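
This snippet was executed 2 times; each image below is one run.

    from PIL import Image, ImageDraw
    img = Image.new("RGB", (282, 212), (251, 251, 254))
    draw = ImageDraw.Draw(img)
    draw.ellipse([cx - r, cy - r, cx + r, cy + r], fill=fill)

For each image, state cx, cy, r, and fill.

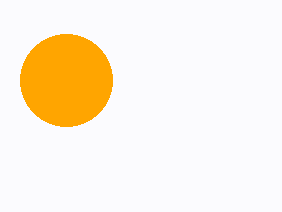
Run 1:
cx = 66
cy = 80
r = 46
fill = 'orange'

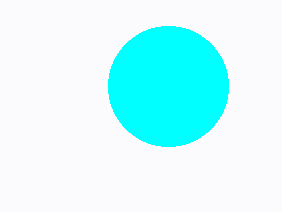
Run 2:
cx = 168, cy = 86, r = 60, fill = 'cyan'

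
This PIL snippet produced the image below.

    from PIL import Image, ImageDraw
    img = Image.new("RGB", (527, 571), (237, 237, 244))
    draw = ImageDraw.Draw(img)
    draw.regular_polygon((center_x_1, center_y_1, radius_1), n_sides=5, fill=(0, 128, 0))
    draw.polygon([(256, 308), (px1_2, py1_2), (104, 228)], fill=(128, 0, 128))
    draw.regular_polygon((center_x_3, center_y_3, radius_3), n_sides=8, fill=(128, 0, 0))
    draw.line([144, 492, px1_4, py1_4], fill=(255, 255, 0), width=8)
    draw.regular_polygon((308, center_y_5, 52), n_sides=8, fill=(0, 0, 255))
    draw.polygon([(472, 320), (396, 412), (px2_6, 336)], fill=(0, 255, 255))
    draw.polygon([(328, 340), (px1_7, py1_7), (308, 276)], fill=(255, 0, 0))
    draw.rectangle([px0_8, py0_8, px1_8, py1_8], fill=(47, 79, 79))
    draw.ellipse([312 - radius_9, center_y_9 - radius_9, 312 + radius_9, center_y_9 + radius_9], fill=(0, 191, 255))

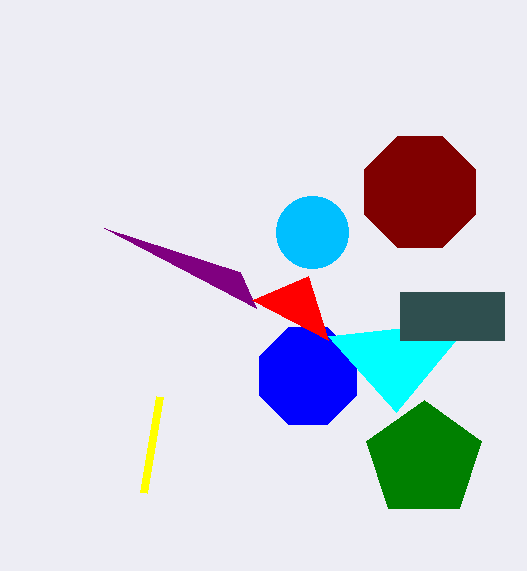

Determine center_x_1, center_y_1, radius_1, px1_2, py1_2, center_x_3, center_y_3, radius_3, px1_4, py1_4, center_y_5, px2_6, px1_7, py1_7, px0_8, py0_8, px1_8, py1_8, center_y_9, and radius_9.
center_x_1 = 424, center_y_1 = 460, radius_1 = 60, px1_2 = 240, py1_2 = 272, center_x_3 = 420, center_y_3 = 192, radius_3 = 60, px1_4 = 160, py1_4 = 396, center_y_5 = 376, px2_6 = 328, px1_7 = 252, py1_7 = 300, px0_8 = 400, py0_8 = 292, px1_8 = 504, py1_8 = 340, center_y_9 = 232, radius_9 = 36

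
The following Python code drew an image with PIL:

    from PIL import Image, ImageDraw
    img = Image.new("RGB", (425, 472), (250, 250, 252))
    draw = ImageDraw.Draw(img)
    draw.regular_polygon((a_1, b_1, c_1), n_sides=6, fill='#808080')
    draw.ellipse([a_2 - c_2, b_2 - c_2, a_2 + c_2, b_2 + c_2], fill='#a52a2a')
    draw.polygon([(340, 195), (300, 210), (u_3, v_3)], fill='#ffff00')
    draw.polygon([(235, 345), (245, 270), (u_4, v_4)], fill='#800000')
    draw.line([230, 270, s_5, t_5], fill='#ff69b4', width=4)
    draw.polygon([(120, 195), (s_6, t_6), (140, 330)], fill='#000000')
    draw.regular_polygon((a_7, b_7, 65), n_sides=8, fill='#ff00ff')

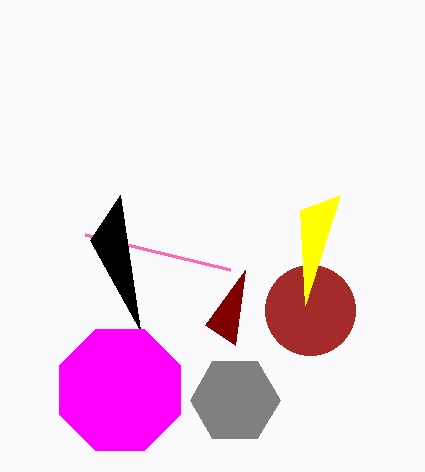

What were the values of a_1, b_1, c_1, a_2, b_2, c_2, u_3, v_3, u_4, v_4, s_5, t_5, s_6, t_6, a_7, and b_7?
a_1 = 235; b_1 = 400; c_1 = 45; a_2 = 310; b_2 = 310; c_2 = 45; u_3 = 305; v_3 = 305; u_4 = 205; v_4 = 325; s_5 = 85; t_5 = 235; s_6 = 90; t_6 = 240; a_7 = 120; b_7 = 390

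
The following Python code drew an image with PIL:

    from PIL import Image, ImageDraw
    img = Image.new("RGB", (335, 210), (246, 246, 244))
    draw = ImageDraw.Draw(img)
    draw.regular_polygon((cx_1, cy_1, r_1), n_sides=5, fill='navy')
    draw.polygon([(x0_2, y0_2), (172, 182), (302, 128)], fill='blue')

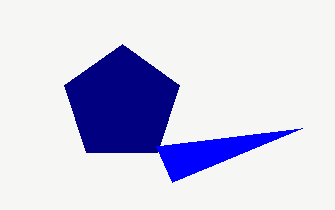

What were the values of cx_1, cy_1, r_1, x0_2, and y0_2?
cx_1 = 122; cy_1 = 104; r_1 = 60; x0_2 = 156; y0_2 = 146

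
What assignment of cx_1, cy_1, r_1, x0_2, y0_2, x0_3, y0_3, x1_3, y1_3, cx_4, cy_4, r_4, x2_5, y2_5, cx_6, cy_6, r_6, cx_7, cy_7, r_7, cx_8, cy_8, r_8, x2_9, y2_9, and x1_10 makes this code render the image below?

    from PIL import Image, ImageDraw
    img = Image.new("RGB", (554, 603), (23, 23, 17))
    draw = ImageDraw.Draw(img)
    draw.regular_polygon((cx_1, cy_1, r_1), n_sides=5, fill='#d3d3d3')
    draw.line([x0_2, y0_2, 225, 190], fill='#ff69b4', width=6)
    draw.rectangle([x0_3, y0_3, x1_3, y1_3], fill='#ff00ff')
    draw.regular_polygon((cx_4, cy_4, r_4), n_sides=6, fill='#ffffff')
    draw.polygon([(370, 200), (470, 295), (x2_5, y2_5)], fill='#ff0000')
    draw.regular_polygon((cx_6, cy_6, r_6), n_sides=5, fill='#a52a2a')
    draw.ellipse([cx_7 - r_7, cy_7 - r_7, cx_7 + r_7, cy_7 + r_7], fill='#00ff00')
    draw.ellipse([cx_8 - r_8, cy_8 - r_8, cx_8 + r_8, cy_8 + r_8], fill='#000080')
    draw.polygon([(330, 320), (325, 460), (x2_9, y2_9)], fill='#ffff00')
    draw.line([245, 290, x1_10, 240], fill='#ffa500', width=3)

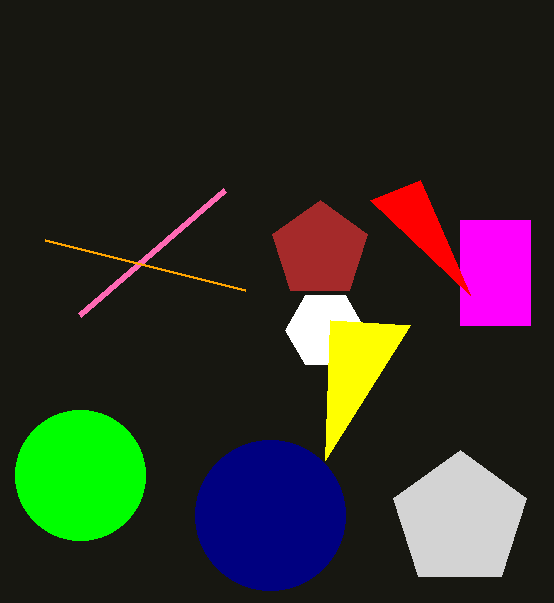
cx_1 = 460; cy_1 = 520; r_1 = 70; x0_2 = 80; y0_2 = 315; x0_3 = 460; y0_3 = 220; x1_3 = 530; y1_3 = 325; cx_4 = 325; cy_4 = 330; r_4 = 40; x2_5 = 420; y2_5 = 180; cx_6 = 320; cy_6 = 250; r_6 = 50; cx_7 = 80; cy_7 = 475; r_7 = 65; cx_8 = 270; cy_8 = 515; r_8 = 75; x2_9 = 410; y2_9 = 325; x1_10 = 45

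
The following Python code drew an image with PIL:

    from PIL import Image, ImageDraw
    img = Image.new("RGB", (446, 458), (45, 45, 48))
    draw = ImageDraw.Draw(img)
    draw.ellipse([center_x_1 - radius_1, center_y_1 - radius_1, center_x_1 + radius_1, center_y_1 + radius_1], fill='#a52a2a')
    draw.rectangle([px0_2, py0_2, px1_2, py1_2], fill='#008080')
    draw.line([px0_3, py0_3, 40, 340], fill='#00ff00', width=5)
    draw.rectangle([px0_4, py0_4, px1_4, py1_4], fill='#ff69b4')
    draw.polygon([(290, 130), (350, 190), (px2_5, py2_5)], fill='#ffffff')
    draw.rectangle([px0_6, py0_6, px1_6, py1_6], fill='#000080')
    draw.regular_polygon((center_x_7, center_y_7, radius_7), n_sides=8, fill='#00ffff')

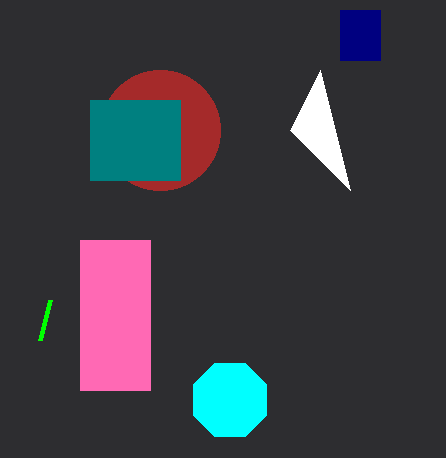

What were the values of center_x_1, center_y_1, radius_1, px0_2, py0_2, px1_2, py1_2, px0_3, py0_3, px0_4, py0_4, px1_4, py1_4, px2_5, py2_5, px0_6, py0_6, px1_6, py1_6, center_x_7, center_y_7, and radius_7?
center_x_1 = 160, center_y_1 = 130, radius_1 = 60, px0_2 = 90, py0_2 = 100, px1_2 = 180, py1_2 = 180, px0_3 = 50, py0_3 = 300, px0_4 = 80, py0_4 = 240, px1_4 = 150, py1_4 = 390, px2_5 = 320, py2_5 = 70, px0_6 = 340, py0_6 = 10, px1_6 = 380, py1_6 = 60, center_x_7 = 230, center_y_7 = 400, radius_7 = 40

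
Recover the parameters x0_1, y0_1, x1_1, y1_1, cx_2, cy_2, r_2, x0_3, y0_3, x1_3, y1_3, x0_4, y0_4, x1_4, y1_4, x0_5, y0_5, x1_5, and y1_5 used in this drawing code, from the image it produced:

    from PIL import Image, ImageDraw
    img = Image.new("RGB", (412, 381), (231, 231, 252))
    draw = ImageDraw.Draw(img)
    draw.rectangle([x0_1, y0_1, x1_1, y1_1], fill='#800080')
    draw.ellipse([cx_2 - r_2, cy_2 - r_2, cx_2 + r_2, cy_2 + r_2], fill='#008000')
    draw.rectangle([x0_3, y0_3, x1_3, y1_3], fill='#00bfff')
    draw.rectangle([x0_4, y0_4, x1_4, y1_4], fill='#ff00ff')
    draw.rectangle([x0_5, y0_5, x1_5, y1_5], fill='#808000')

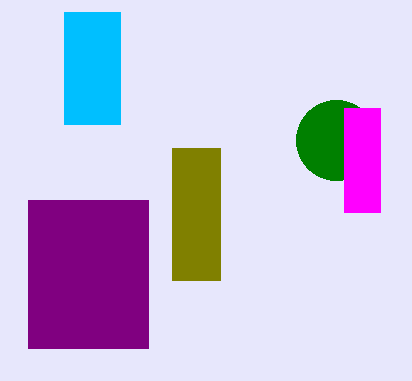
x0_1 = 28, y0_1 = 200, x1_1 = 148, y1_1 = 348, cx_2 = 336, cy_2 = 140, r_2 = 40, x0_3 = 64, y0_3 = 12, x1_3 = 120, y1_3 = 124, x0_4 = 344, y0_4 = 108, x1_4 = 380, y1_4 = 212, x0_5 = 172, y0_5 = 148, x1_5 = 220, y1_5 = 280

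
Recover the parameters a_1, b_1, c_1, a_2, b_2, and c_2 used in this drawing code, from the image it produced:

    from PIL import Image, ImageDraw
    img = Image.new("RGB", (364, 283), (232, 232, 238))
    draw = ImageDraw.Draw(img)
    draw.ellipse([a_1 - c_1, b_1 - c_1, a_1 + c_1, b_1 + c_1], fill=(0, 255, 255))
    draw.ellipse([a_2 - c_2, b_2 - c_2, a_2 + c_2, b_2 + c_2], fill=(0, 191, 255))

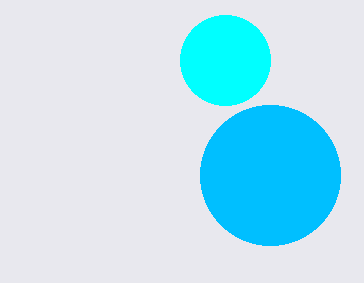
a_1 = 225
b_1 = 60
c_1 = 45
a_2 = 270
b_2 = 175
c_2 = 70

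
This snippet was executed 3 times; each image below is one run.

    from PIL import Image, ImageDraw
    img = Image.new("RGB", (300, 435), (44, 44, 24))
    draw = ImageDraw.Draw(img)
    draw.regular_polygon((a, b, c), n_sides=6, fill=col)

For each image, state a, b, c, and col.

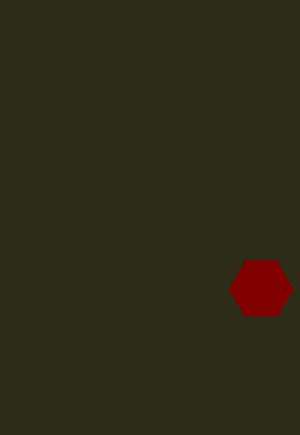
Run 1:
a = 260
b = 288
c = 32
col = 'maroon'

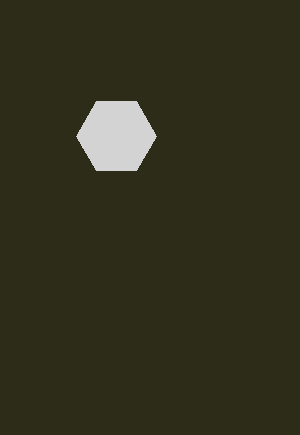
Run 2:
a = 116
b = 136
c = 40
col = 'lightgray'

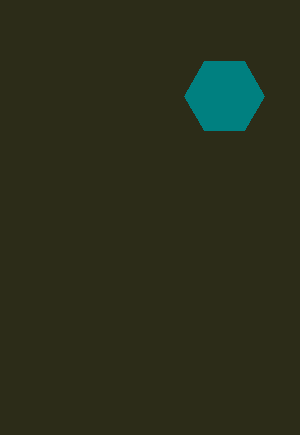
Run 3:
a = 224; b = 96; c = 40; col = 'teal'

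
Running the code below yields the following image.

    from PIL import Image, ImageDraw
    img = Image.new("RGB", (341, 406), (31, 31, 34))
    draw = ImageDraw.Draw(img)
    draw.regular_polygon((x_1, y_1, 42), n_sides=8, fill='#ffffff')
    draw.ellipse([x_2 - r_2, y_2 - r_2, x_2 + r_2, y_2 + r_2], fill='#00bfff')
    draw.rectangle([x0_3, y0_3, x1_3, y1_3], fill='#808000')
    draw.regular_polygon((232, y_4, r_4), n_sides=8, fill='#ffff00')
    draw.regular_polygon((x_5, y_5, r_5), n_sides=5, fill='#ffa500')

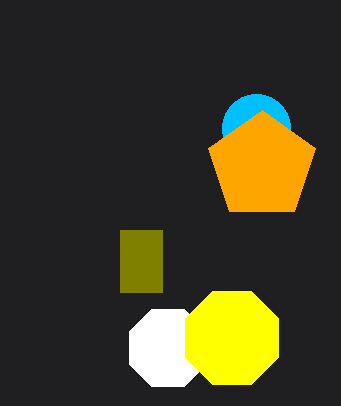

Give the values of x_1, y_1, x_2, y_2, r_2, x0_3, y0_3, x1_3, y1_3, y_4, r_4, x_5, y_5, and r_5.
x_1 = 168
y_1 = 348
x_2 = 256
y_2 = 128
r_2 = 34
x0_3 = 120
y0_3 = 230
x1_3 = 162
y1_3 = 292
y_4 = 338
r_4 = 50
x_5 = 262
y_5 = 166
r_5 = 56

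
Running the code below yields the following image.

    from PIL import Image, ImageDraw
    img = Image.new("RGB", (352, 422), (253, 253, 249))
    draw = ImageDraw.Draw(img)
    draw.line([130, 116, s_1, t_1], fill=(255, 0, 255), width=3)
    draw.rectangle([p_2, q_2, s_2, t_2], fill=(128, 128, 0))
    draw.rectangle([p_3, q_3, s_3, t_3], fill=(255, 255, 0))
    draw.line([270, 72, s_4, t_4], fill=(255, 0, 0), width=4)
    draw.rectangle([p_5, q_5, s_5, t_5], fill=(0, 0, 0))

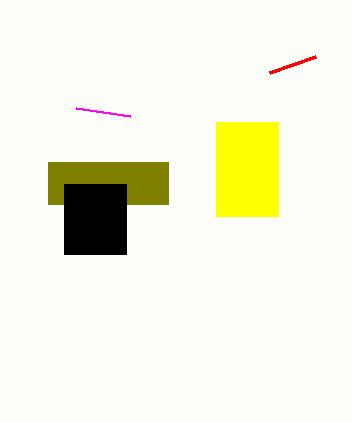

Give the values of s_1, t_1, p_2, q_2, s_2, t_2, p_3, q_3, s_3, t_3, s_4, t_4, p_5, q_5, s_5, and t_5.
s_1 = 76; t_1 = 108; p_2 = 48; q_2 = 162; s_2 = 168; t_2 = 204; p_3 = 216; q_3 = 122; s_3 = 278; t_3 = 216; s_4 = 316; t_4 = 56; p_5 = 64; q_5 = 184; s_5 = 126; t_5 = 254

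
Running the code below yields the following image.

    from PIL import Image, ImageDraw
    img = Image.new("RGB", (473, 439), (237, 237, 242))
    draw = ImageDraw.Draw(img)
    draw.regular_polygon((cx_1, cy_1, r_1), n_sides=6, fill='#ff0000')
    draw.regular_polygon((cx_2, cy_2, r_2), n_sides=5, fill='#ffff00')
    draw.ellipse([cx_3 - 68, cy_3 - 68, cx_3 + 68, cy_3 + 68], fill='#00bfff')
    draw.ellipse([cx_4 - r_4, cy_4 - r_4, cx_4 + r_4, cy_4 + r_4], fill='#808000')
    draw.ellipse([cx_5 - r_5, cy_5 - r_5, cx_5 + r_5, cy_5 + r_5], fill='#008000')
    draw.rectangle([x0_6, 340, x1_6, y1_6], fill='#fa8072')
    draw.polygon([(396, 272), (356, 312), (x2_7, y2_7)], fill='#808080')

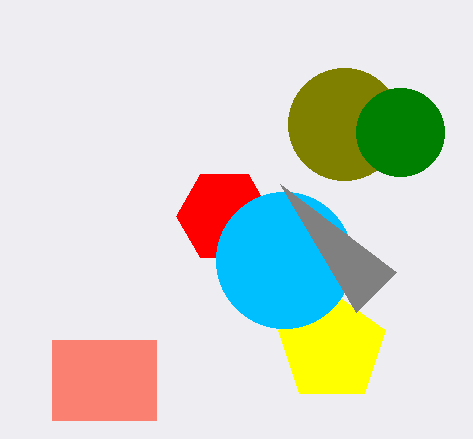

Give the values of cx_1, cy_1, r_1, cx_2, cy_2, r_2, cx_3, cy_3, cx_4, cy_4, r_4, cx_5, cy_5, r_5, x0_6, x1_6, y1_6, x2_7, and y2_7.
cx_1 = 224, cy_1 = 216, r_1 = 48, cx_2 = 332, cy_2 = 348, r_2 = 56, cx_3 = 284, cy_3 = 260, cx_4 = 344, cy_4 = 124, r_4 = 56, cx_5 = 400, cy_5 = 132, r_5 = 44, x0_6 = 52, x1_6 = 156, y1_6 = 420, x2_7 = 280, y2_7 = 184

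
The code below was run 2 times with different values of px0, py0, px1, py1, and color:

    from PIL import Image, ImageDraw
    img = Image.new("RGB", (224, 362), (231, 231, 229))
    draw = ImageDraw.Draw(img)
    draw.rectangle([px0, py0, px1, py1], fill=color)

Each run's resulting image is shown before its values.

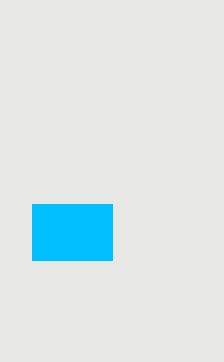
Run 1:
px0 = 32; py0 = 204; px1 = 112; py1 = 260; color = 'deepskyblue'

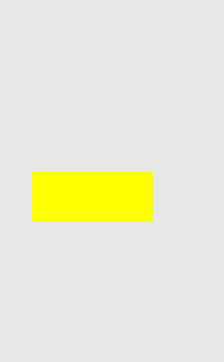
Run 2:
px0 = 32, py0 = 172, px1 = 152, py1 = 220, color = 'yellow'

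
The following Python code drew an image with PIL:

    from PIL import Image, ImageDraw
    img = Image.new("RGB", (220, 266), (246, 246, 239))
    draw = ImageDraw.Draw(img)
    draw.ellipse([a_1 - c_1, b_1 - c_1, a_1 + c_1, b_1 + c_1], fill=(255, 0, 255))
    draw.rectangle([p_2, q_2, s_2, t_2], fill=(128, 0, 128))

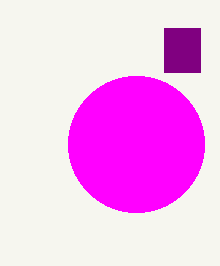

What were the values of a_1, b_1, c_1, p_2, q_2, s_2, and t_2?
a_1 = 136; b_1 = 144; c_1 = 68; p_2 = 164; q_2 = 28; s_2 = 200; t_2 = 72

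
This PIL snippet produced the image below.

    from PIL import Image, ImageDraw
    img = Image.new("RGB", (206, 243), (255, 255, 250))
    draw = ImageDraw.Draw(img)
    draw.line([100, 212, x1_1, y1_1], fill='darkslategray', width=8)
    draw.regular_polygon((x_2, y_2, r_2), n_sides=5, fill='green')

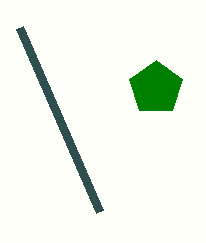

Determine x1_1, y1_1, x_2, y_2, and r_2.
x1_1 = 20, y1_1 = 28, x_2 = 156, y_2 = 88, r_2 = 28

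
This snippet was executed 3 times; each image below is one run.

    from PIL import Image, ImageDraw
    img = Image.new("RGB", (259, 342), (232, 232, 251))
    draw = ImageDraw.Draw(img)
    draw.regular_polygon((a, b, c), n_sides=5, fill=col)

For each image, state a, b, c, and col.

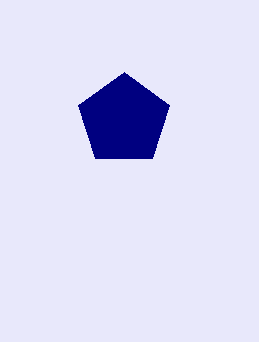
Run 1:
a = 124, b = 120, c = 48, col = 'navy'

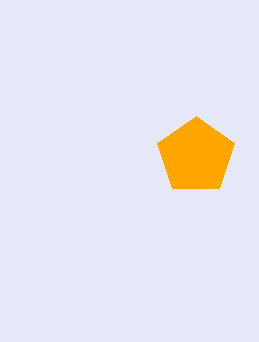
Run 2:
a = 196; b = 156; c = 40; col = 'orange'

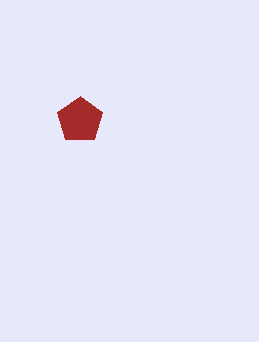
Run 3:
a = 80; b = 120; c = 24; col = 'brown'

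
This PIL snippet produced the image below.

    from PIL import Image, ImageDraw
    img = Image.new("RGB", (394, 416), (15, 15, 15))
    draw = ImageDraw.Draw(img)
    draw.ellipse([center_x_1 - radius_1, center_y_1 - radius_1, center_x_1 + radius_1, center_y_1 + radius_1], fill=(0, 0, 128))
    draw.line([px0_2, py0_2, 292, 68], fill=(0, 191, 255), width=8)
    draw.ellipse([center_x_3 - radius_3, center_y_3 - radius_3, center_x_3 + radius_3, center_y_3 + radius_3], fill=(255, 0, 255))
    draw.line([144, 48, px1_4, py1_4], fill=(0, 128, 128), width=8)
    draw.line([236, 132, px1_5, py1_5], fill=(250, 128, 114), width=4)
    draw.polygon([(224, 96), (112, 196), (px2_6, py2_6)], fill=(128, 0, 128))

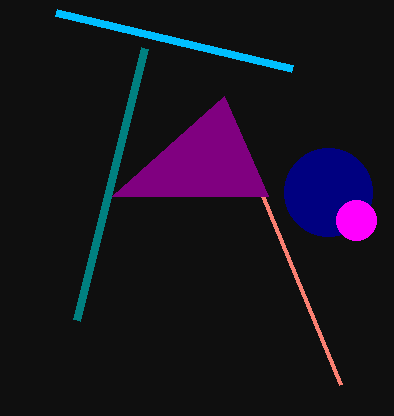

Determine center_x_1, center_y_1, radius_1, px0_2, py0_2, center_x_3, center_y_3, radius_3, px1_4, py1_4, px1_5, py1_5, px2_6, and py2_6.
center_x_1 = 328; center_y_1 = 192; radius_1 = 44; px0_2 = 56; py0_2 = 12; center_x_3 = 356; center_y_3 = 220; radius_3 = 20; px1_4 = 76; py1_4 = 320; px1_5 = 340; py1_5 = 384; px2_6 = 268; py2_6 = 196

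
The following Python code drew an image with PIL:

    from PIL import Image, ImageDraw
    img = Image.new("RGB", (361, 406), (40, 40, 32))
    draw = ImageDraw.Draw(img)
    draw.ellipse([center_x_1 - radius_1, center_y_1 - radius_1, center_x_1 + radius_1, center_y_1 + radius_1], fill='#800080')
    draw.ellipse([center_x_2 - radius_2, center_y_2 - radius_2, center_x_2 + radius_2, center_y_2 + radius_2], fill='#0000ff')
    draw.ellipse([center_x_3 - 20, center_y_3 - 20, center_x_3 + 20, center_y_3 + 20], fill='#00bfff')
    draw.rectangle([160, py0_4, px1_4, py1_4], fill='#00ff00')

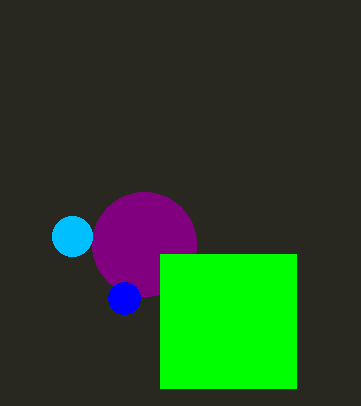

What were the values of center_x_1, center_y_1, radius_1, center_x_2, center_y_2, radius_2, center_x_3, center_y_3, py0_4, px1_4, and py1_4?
center_x_1 = 144
center_y_1 = 244
radius_1 = 52
center_x_2 = 124
center_y_2 = 298
radius_2 = 16
center_x_3 = 72
center_y_3 = 236
py0_4 = 254
px1_4 = 296
py1_4 = 388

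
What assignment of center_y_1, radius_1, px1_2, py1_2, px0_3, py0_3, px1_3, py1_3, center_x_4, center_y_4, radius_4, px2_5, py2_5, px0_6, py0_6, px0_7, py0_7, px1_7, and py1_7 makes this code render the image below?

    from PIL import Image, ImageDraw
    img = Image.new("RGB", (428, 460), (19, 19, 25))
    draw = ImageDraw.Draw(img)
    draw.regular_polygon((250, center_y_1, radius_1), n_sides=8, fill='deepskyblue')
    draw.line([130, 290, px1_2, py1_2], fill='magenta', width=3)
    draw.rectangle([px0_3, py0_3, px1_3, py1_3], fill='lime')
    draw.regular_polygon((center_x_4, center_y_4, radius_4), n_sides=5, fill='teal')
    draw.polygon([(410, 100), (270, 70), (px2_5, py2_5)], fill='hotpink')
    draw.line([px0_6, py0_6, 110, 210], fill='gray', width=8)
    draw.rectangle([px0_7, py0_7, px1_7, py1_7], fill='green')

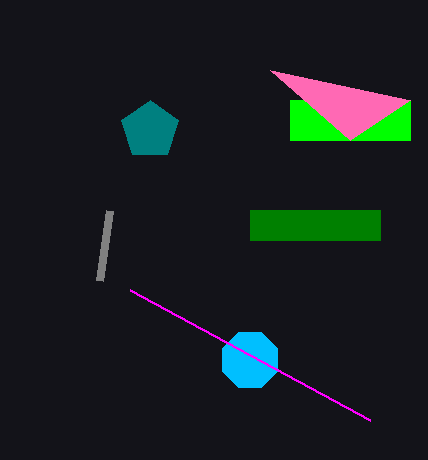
center_y_1 = 360; radius_1 = 30; px1_2 = 370; py1_2 = 420; px0_3 = 290; py0_3 = 100; px1_3 = 410; py1_3 = 140; center_x_4 = 150; center_y_4 = 130; radius_4 = 30; px2_5 = 350; py2_5 = 140; px0_6 = 100; py0_6 = 280; px0_7 = 250; py0_7 = 210; px1_7 = 380; py1_7 = 240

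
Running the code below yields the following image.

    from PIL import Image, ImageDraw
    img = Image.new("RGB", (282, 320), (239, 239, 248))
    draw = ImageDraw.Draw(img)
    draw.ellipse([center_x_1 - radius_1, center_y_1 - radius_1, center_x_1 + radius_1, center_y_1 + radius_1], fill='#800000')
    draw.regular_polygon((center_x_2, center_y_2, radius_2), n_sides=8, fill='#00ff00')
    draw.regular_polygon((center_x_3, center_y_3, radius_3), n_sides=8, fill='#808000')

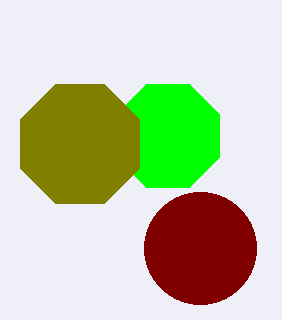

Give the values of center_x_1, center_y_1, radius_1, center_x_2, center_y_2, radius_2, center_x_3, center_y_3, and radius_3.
center_x_1 = 200
center_y_1 = 248
radius_1 = 56
center_x_2 = 168
center_y_2 = 136
radius_2 = 56
center_x_3 = 80
center_y_3 = 144
radius_3 = 64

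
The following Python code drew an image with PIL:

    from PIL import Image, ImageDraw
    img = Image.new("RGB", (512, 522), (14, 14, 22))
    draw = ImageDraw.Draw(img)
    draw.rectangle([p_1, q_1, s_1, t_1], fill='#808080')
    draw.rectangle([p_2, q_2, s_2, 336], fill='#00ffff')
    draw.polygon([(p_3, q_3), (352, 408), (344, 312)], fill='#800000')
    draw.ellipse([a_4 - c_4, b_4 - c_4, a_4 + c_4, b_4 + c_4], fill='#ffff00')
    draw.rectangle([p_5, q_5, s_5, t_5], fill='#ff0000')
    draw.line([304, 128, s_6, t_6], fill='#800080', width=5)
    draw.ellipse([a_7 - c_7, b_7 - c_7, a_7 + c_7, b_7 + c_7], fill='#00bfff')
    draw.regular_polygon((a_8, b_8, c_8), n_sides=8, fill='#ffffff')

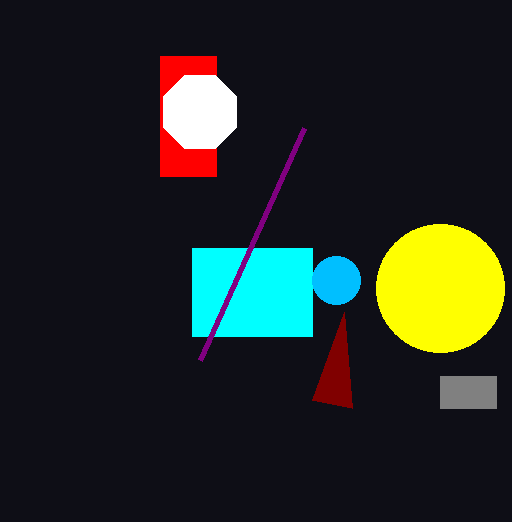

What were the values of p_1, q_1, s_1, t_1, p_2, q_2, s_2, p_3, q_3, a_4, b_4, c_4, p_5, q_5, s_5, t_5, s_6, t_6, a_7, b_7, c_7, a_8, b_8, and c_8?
p_1 = 440; q_1 = 376; s_1 = 496; t_1 = 408; p_2 = 192; q_2 = 248; s_2 = 312; p_3 = 312; q_3 = 400; a_4 = 440; b_4 = 288; c_4 = 64; p_5 = 160; q_5 = 56; s_5 = 216; t_5 = 176; s_6 = 200; t_6 = 360; a_7 = 336; b_7 = 280; c_7 = 24; a_8 = 200; b_8 = 112; c_8 = 40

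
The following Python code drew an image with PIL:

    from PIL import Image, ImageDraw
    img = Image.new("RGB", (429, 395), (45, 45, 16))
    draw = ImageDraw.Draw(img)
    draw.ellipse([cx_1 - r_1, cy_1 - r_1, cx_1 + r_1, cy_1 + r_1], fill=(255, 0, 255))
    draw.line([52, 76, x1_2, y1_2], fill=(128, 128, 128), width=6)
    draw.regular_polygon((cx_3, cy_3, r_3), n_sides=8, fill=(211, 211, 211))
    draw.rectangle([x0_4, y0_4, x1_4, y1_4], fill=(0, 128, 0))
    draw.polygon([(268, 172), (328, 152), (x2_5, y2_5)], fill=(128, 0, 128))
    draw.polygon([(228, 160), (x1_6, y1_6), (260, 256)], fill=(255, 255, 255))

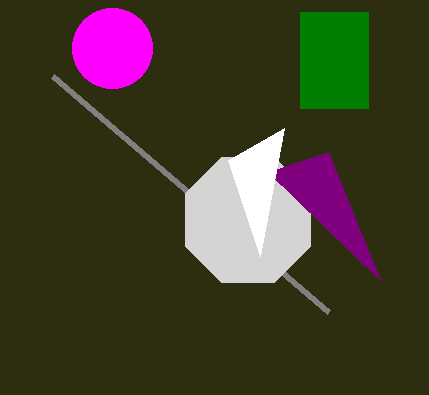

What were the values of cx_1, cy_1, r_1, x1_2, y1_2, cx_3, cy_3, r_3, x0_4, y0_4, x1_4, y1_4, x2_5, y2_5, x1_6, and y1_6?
cx_1 = 112; cy_1 = 48; r_1 = 40; x1_2 = 328; y1_2 = 312; cx_3 = 248; cy_3 = 220; r_3 = 68; x0_4 = 300; y0_4 = 12; x1_4 = 368; y1_4 = 108; x2_5 = 380; y2_5 = 280; x1_6 = 284; y1_6 = 128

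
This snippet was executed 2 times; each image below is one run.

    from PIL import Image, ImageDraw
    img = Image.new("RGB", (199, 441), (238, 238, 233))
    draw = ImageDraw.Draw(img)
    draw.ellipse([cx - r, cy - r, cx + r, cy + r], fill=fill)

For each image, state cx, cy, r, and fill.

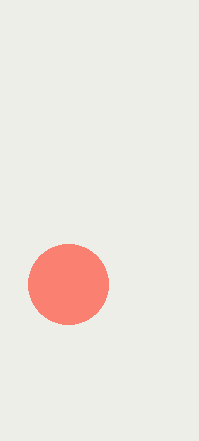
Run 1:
cx = 68, cy = 284, r = 40, fill = 'salmon'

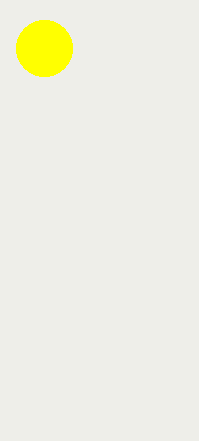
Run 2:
cx = 44
cy = 48
r = 28
fill = 'yellow'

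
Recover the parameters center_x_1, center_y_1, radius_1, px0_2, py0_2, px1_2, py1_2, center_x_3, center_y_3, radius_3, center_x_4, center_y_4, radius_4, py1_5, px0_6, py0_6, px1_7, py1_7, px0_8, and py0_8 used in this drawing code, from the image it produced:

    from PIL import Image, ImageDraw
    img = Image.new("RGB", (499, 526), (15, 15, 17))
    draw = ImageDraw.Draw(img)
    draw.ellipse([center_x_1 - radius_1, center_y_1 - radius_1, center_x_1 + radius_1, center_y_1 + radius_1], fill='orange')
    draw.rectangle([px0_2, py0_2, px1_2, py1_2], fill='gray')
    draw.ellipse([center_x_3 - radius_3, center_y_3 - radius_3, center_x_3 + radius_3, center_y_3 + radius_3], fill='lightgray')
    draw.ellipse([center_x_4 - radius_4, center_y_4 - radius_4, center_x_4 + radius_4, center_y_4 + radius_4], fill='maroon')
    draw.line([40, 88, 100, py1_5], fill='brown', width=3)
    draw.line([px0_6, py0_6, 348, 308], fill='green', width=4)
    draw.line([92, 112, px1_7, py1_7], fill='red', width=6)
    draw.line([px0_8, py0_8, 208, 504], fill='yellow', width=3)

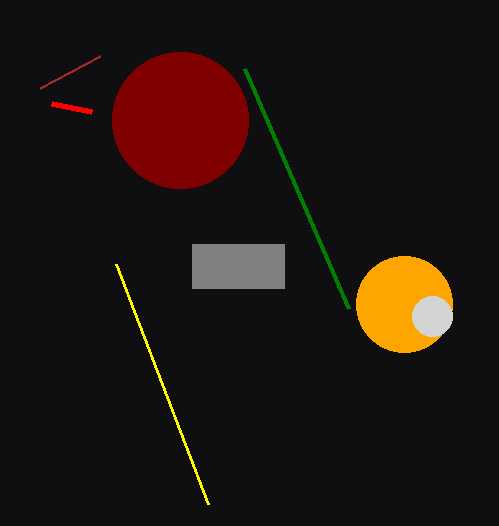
center_x_1 = 404
center_y_1 = 304
radius_1 = 48
px0_2 = 192
py0_2 = 244
px1_2 = 284
py1_2 = 288
center_x_3 = 432
center_y_3 = 316
radius_3 = 20
center_x_4 = 180
center_y_4 = 120
radius_4 = 68
py1_5 = 56
px0_6 = 244
py0_6 = 68
px1_7 = 52
py1_7 = 104
px0_8 = 116
py0_8 = 264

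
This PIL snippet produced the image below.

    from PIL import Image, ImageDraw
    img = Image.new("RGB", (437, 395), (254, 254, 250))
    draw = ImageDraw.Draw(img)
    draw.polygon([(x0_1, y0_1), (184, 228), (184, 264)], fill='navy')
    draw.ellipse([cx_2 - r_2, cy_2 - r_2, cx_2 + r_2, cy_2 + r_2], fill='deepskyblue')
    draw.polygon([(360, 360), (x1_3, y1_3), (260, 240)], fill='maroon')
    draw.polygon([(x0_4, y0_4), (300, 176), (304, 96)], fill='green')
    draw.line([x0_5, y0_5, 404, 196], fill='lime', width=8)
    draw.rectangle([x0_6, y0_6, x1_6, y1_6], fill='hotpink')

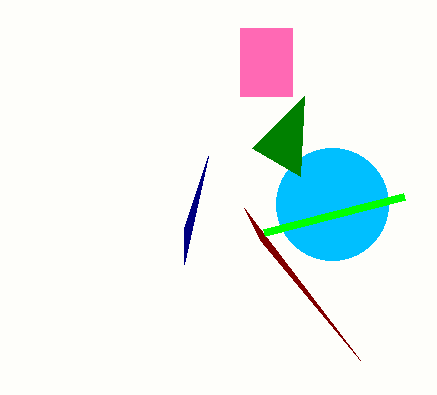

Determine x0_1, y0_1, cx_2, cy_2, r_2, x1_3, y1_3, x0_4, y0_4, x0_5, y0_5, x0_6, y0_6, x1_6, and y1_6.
x0_1 = 208; y0_1 = 156; cx_2 = 332; cy_2 = 204; r_2 = 56; x1_3 = 244; y1_3 = 208; x0_4 = 252; y0_4 = 148; x0_5 = 264; y0_5 = 232; x0_6 = 240; y0_6 = 28; x1_6 = 292; y1_6 = 96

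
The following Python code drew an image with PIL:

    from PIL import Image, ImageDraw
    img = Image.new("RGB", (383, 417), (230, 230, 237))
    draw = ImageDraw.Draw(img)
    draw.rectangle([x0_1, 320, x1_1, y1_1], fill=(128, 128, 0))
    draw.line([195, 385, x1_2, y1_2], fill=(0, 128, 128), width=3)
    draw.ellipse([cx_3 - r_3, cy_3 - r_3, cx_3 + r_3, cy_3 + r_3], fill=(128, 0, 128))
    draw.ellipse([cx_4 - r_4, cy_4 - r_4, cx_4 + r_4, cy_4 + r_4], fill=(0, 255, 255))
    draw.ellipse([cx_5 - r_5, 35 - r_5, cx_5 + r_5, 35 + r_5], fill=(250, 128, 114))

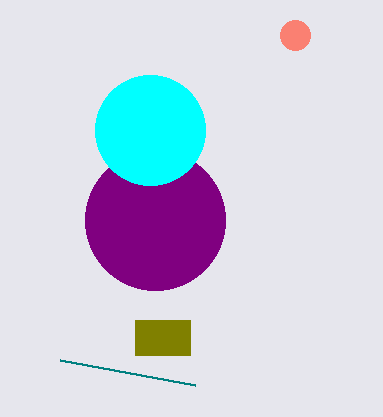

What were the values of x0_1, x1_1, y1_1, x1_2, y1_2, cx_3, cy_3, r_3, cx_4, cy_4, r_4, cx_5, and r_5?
x0_1 = 135; x1_1 = 190; y1_1 = 355; x1_2 = 60; y1_2 = 360; cx_3 = 155; cy_3 = 220; r_3 = 70; cx_4 = 150; cy_4 = 130; r_4 = 55; cx_5 = 295; r_5 = 15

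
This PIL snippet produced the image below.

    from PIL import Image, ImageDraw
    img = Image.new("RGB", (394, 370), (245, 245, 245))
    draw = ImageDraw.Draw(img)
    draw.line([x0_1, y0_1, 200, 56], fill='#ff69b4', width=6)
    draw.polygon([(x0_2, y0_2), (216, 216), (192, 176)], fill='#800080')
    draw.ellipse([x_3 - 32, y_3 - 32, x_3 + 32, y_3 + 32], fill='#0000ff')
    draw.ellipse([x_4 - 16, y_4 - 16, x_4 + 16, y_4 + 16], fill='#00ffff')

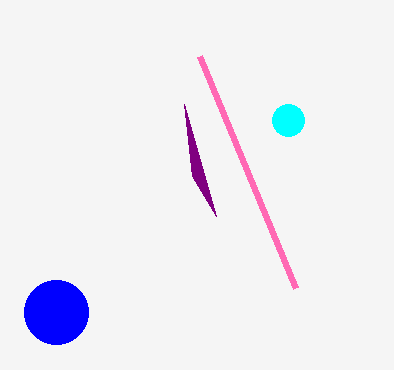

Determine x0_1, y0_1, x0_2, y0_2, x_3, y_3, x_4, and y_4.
x0_1 = 296
y0_1 = 288
x0_2 = 184
y0_2 = 104
x_3 = 56
y_3 = 312
x_4 = 288
y_4 = 120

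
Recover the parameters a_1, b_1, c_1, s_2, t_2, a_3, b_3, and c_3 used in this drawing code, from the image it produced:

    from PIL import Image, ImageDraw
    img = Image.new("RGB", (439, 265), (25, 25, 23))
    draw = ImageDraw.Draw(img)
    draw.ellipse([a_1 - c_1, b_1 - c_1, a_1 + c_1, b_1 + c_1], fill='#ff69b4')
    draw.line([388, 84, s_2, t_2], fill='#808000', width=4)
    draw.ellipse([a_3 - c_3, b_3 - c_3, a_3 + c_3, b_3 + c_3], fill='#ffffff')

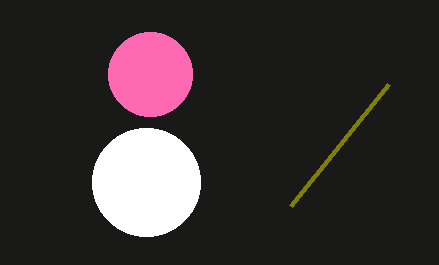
a_1 = 150
b_1 = 74
c_1 = 42
s_2 = 290
t_2 = 206
a_3 = 146
b_3 = 182
c_3 = 54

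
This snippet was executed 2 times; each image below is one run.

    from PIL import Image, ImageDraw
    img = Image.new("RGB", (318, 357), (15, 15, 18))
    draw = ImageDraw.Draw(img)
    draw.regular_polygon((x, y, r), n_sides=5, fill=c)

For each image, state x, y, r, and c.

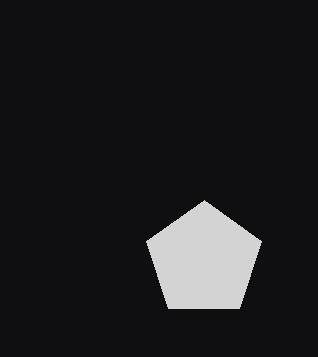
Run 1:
x = 204, y = 260, r = 60, c = 'lightgray'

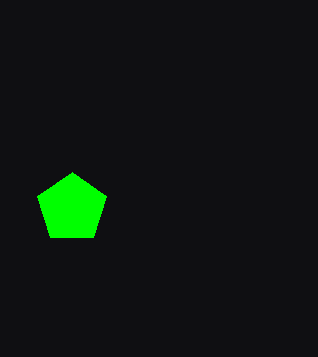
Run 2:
x = 72; y = 208; r = 36; c = 'lime'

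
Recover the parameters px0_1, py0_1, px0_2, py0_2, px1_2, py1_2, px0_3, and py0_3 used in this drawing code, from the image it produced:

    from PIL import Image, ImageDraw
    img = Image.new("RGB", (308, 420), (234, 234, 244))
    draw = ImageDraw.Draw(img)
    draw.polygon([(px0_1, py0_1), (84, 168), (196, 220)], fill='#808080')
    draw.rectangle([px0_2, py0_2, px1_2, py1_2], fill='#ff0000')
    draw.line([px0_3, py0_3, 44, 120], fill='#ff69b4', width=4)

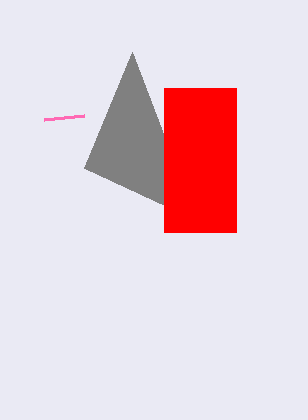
px0_1 = 132, py0_1 = 52, px0_2 = 164, py0_2 = 88, px1_2 = 236, py1_2 = 232, px0_3 = 84, py0_3 = 116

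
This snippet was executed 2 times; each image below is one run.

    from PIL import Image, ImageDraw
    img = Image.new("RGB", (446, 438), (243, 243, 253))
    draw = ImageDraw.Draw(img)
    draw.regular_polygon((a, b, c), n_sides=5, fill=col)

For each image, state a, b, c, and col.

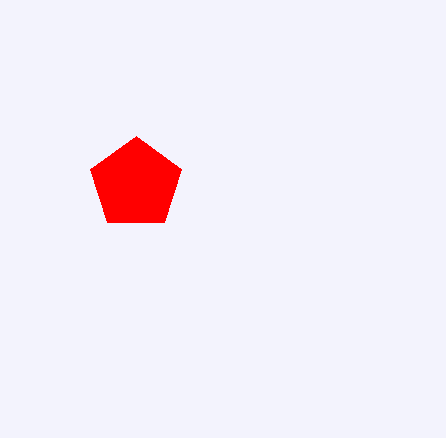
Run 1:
a = 136, b = 184, c = 48, col = 'red'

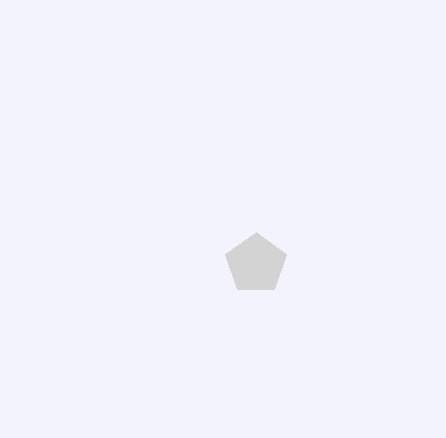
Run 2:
a = 256, b = 264, c = 32, col = 'lightgray'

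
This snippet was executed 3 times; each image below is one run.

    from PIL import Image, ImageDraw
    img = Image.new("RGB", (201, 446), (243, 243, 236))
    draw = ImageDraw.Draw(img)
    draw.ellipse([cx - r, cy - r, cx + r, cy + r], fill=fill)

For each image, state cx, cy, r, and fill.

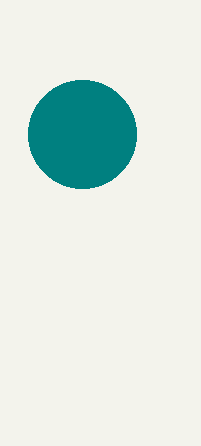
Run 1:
cx = 82; cy = 134; r = 54; fill = 'teal'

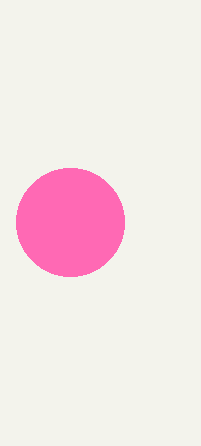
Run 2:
cx = 70
cy = 222
r = 54
fill = 'hotpink'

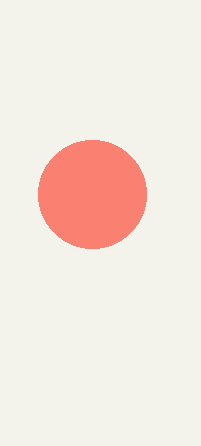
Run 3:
cx = 92; cy = 194; r = 54; fill = 'salmon'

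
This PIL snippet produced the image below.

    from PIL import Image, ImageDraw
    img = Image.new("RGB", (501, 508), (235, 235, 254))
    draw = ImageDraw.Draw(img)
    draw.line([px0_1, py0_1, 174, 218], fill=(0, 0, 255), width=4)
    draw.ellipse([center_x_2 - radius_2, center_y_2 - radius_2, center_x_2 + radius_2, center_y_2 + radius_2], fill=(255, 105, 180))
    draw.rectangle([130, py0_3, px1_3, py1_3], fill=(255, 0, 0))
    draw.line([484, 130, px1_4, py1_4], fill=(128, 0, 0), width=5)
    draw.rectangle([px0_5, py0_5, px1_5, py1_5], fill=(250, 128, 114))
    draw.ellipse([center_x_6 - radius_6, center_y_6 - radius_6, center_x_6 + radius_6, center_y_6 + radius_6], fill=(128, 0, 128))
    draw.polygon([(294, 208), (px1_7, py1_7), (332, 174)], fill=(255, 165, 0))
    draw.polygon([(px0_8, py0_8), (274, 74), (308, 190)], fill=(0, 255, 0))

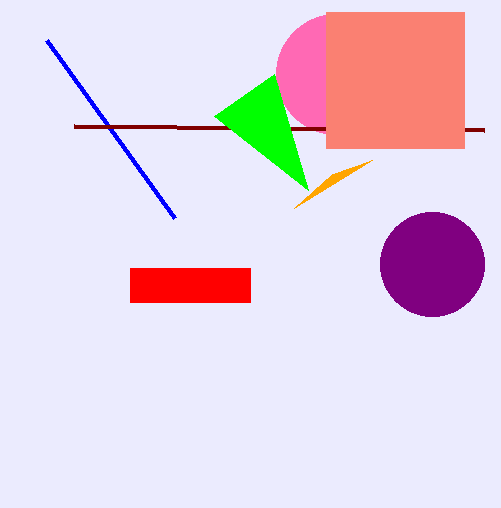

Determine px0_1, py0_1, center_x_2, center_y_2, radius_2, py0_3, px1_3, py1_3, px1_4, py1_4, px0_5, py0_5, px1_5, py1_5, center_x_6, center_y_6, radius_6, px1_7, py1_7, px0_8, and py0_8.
px0_1 = 46, py0_1 = 40, center_x_2 = 336, center_y_2 = 74, radius_2 = 60, py0_3 = 268, px1_3 = 250, py1_3 = 302, px1_4 = 74, py1_4 = 126, px0_5 = 326, py0_5 = 12, px1_5 = 464, py1_5 = 148, center_x_6 = 432, center_y_6 = 264, radius_6 = 52, px1_7 = 372, py1_7 = 160, px0_8 = 214, py0_8 = 116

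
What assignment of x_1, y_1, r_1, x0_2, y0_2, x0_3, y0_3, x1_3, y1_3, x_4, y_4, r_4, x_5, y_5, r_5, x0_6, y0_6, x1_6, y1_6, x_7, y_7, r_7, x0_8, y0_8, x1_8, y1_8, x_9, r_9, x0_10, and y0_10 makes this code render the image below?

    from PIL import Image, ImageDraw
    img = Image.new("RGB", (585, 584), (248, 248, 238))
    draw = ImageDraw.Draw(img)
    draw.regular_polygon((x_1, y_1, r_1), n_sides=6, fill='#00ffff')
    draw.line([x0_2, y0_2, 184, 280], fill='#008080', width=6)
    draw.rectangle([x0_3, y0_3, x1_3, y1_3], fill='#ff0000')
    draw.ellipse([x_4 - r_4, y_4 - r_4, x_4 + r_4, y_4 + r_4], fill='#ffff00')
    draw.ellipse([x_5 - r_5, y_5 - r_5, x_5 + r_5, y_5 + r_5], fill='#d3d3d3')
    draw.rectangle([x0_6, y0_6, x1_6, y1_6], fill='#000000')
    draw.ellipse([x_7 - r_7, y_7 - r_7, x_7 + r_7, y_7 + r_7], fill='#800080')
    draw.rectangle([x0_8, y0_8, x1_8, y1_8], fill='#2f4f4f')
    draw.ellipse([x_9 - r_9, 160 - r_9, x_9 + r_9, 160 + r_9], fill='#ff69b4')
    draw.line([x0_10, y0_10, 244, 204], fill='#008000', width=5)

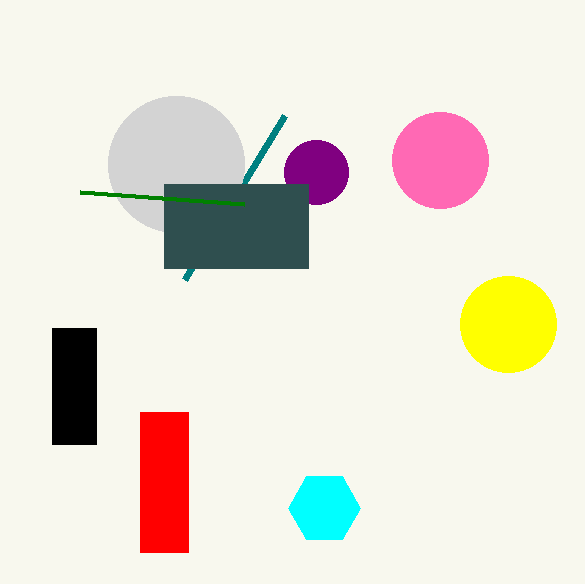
x_1 = 324
y_1 = 508
r_1 = 36
x0_2 = 284
y0_2 = 116
x0_3 = 140
y0_3 = 412
x1_3 = 188
y1_3 = 552
x_4 = 508
y_4 = 324
r_4 = 48
x_5 = 176
y_5 = 164
r_5 = 68
x0_6 = 52
y0_6 = 328
x1_6 = 96
y1_6 = 444
x_7 = 316
y_7 = 172
r_7 = 32
x0_8 = 164
y0_8 = 184
x1_8 = 308
y1_8 = 268
x_9 = 440
r_9 = 48
x0_10 = 80
y0_10 = 192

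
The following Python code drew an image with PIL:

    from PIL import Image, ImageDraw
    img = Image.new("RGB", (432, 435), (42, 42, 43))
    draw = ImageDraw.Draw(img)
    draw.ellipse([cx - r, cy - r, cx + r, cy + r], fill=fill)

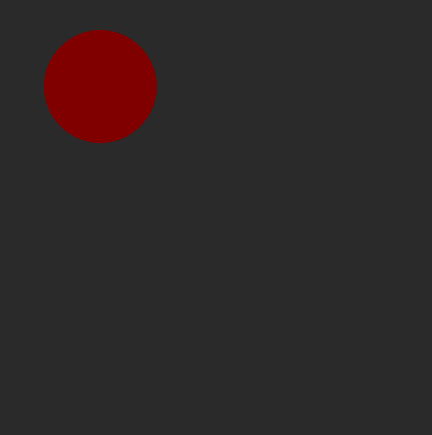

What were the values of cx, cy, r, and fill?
cx = 100; cy = 86; r = 56; fill = 'maroon'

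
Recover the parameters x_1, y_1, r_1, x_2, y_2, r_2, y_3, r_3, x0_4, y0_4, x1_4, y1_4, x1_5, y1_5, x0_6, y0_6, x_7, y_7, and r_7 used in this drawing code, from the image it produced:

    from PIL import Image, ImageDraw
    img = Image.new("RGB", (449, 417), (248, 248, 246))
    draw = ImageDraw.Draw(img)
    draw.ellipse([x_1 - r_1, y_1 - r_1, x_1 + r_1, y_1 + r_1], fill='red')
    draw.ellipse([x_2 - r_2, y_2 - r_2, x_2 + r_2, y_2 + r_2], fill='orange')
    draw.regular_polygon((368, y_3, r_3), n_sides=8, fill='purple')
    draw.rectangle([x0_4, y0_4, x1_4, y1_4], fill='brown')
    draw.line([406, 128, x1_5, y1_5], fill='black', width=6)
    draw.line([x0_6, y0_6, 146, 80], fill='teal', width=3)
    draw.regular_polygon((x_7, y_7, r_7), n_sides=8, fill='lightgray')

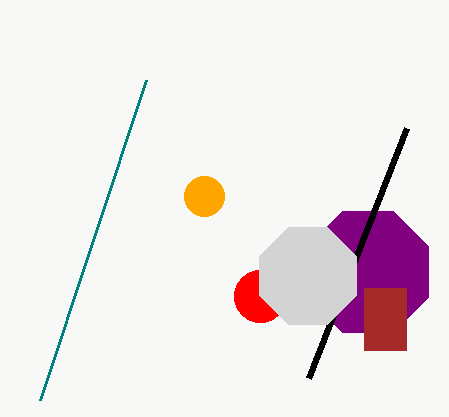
x_1 = 260; y_1 = 296; r_1 = 26; x_2 = 204; y_2 = 196; r_2 = 20; y_3 = 272; r_3 = 66; x0_4 = 364; y0_4 = 288; x1_4 = 406; y1_4 = 350; x1_5 = 308; y1_5 = 378; x0_6 = 40; y0_6 = 400; x_7 = 308; y_7 = 276; r_7 = 52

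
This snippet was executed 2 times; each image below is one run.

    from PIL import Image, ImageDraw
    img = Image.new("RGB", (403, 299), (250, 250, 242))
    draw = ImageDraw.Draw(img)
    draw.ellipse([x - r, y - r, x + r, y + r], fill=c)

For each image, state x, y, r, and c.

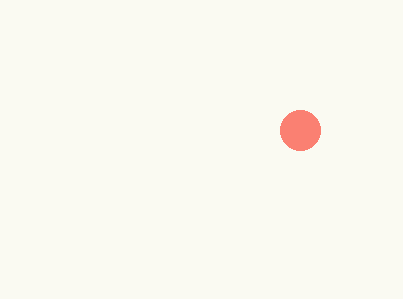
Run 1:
x = 300
y = 130
r = 20
c = 'salmon'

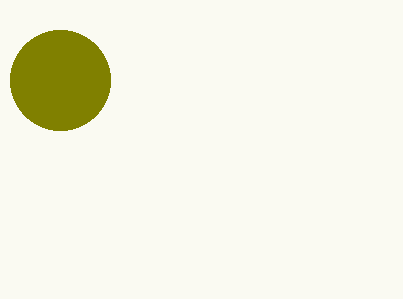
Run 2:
x = 60
y = 80
r = 50
c = 'olive'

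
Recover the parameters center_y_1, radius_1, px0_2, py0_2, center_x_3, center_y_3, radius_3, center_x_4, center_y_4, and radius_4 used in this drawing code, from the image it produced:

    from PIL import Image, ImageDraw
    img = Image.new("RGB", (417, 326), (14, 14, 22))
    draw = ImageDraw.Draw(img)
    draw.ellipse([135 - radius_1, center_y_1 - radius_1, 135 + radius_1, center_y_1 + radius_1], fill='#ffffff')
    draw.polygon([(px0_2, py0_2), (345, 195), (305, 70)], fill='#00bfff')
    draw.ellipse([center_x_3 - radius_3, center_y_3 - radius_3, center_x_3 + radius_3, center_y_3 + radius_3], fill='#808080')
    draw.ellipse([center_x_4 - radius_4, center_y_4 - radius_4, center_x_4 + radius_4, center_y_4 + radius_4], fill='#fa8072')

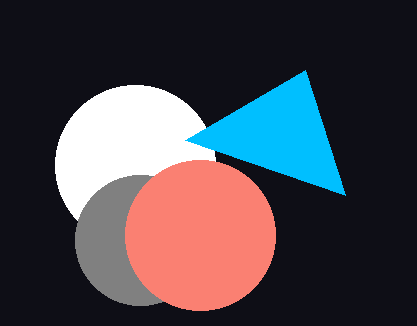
center_y_1 = 165, radius_1 = 80, px0_2 = 185, py0_2 = 140, center_x_3 = 140, center_y_3 = 240, radius_3 = 65, center_x_4 = 200, center_y_4 = 235, radius_4 = 75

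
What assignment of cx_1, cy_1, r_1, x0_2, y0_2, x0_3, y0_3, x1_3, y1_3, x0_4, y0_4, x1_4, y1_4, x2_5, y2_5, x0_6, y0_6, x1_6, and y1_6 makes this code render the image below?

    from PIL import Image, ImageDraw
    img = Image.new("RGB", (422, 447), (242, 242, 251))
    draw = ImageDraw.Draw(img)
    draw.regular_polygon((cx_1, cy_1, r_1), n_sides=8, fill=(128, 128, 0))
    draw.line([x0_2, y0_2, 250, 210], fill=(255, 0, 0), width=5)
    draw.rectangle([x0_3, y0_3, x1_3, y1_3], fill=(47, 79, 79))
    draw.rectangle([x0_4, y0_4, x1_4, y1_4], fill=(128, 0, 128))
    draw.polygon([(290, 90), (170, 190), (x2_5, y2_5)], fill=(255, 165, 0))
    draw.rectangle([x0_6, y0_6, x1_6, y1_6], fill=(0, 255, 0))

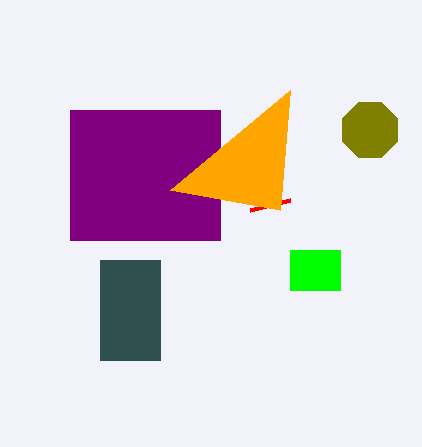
cx_1 = 370; cy_1 = 130; r_1 = 30; x0_2 = 290; y0_2 = 200; x0_3 = 100; y0_3 = 260; x1_3 = 160; y1_3 = 360; x0_4 = 70; y0_4 = 110; x1_4 = 220; y1_4 = 240; x2_5 = 280; y2_5 = 210; x0_6 = 290; y0_6 = 250; x1_6 = 340; y1_6 = 290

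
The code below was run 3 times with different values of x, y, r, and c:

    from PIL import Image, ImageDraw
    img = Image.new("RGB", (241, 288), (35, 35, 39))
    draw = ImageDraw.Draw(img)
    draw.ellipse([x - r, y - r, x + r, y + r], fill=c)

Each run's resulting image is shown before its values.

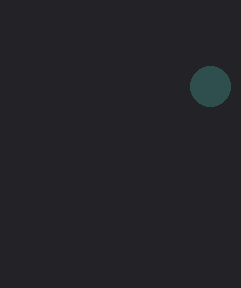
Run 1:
x = 210; y = 86; r = 20; c = 'darkslategray'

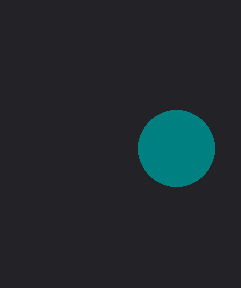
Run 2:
x = 176; y = 148; r = 38; c = 'teal'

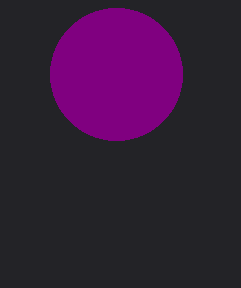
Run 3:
x = 116
y = 74
r = 66
c = 'purple'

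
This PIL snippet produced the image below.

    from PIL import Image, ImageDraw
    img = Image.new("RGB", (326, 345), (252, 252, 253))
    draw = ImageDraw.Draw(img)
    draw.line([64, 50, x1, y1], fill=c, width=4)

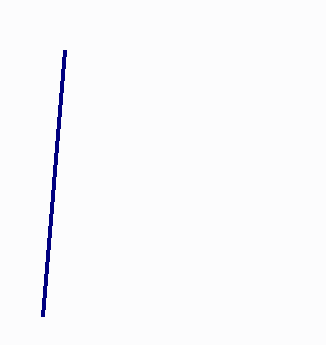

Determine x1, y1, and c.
x1 = 42
y1 = 316
c = 'navy'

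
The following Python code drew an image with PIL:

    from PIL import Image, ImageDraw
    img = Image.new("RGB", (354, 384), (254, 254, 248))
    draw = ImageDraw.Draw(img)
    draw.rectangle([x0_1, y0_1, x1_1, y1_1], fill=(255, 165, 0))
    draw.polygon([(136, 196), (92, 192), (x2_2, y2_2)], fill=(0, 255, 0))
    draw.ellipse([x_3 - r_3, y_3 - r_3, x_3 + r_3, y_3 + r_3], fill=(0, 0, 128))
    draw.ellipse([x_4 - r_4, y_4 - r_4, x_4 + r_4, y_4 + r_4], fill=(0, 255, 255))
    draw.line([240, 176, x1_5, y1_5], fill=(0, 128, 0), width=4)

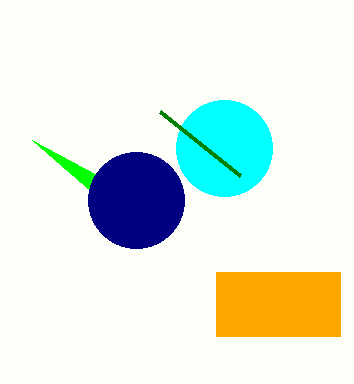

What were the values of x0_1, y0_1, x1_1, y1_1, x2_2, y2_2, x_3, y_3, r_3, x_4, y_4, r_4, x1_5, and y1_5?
x0_1 = 216, y0_1 = 272, x1_1 = 340, y1_1 = 336, x2_2 = 32, y2_2 = 140, x_3 = 136, y_3 = 200, r_3 = 48, x_4 = 224, y_4 = 148, r_4 = 48, x1_5 = 160, y1_5 = 112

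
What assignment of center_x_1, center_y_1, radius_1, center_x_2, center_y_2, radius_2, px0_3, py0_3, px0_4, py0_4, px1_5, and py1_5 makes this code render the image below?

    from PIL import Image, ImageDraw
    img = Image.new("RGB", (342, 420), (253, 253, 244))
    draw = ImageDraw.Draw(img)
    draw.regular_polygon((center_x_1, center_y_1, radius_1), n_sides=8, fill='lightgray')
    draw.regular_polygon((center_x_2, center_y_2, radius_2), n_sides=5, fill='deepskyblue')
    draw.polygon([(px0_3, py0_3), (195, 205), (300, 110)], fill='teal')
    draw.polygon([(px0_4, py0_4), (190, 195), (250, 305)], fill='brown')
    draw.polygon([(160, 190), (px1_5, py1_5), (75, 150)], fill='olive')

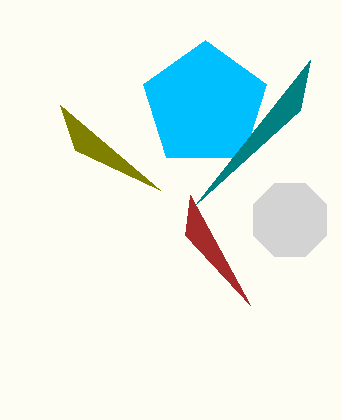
center_x_1 = 290; center_y_1 = 220; radius_1 = 40; center_x_2 = 205; center_y_2 = 105; radius_2 = 65; px0_3 = 310; py0_3 = 60; px0_4 = 185; py0_4 = 235; px1_5 = 60; py1_5 = 105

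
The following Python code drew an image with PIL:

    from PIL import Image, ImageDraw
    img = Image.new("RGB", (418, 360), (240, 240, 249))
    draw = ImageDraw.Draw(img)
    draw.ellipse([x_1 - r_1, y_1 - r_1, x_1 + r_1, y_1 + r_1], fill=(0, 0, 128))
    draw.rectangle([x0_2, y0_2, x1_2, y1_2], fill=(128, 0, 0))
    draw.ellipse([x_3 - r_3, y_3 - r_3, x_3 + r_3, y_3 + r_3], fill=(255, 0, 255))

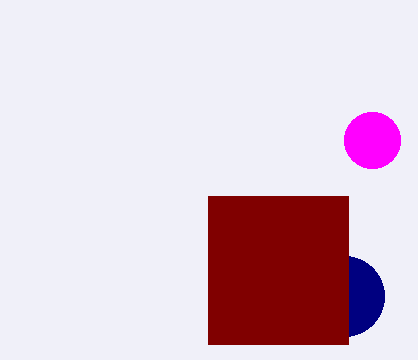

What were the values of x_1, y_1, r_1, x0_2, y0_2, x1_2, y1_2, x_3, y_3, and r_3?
x_1 = 344; y_1 = 296; r_1 = 40; x0_2 = 208; y0_2 = 196; x1_2 = 348; y1_2 = 344; x_3 = 372; y_3 = 140; r_3 = 28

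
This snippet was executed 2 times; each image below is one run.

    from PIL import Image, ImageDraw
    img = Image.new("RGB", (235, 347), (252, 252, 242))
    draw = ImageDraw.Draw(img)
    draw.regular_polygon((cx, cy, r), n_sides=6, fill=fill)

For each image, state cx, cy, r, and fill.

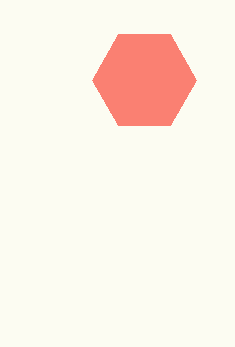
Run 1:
cx = 144, cy = 80, r = 52, fill = 'salmon'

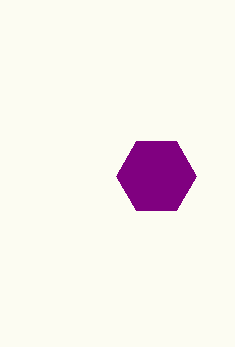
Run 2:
cx = 156
cy = 176
r = 40
fill = 'purple'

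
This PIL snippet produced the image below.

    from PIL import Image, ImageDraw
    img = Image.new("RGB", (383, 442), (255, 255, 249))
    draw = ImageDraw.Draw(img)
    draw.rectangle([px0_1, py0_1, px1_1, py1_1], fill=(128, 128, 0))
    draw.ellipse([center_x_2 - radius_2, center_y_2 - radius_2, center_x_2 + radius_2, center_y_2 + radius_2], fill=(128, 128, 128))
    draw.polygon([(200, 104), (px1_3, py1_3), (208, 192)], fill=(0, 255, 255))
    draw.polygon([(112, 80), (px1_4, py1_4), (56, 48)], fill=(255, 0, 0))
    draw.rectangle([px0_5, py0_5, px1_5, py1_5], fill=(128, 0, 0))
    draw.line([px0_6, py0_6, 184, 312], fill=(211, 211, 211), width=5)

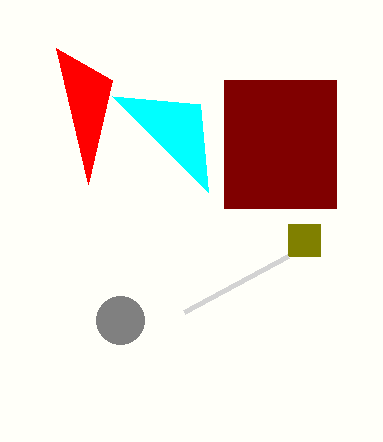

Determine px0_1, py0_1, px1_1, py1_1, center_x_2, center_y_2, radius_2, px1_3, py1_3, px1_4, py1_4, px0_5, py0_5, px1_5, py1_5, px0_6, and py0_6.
px0_1 = 288
py0_1 = 224
px1_1 = 320
py1_1 = 256
center_x_2 = 120
center_y_2 = 320
radius_2 = 24
px1_3 = 112
py1_3 = 96
px1_4 = 88
py1_4 = 184
px0_5 = 224
py0_5 = 80
px1_5 = 336
py1_5 = 208
px0_6 = 288
py0_6 = 256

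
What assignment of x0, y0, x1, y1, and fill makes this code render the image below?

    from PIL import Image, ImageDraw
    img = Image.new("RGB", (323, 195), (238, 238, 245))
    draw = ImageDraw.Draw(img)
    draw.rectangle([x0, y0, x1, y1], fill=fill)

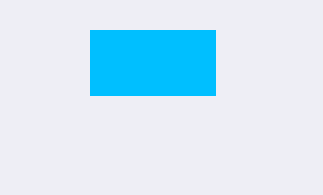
x0 = 90
y0 = 30
x1 = 215
y1 = 95
fill = 'deepskyblue'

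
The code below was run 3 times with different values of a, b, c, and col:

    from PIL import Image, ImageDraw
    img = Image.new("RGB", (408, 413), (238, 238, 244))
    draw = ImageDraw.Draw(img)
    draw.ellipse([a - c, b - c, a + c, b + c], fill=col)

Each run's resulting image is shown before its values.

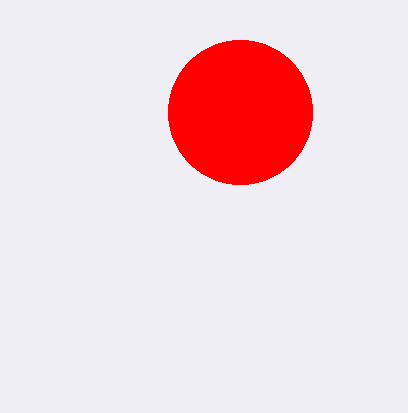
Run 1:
a = 240, b = 112, c = 72, col = 'red'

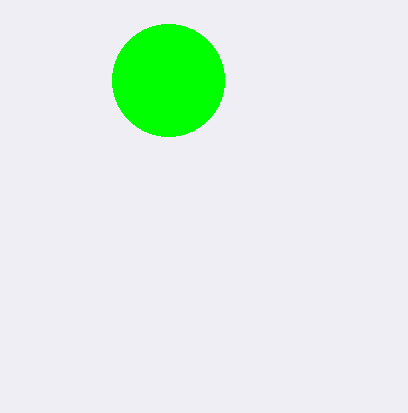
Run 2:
a = 168; b = 80; c = 56; col = 'lime'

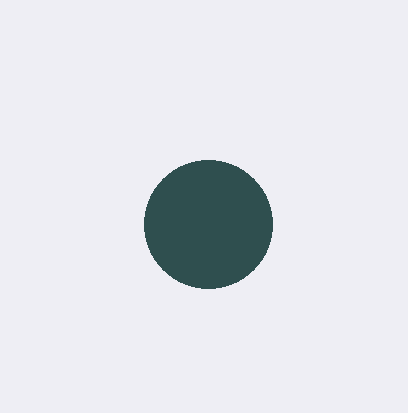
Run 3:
a = 208
b = 224
c = 64
col = 'darkslategray'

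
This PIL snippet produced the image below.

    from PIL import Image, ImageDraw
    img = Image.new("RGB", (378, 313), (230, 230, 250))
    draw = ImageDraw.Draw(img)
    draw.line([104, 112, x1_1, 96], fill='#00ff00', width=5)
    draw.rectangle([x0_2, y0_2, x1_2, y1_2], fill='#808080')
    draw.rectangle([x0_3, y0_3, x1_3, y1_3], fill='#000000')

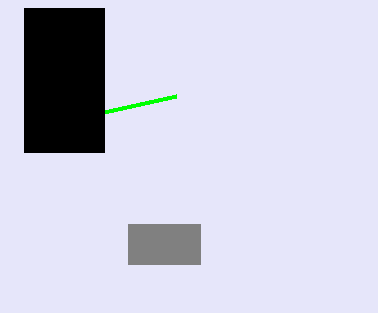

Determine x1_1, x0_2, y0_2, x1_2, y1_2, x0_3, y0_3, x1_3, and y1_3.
x1_1 = 176; x0_2 = 128; y0_2 = 224; x1_2 = 200; y1_2 = 264; x0_3 = 24; y0_3 = 8; x1_3 = 104; y1_3 = 152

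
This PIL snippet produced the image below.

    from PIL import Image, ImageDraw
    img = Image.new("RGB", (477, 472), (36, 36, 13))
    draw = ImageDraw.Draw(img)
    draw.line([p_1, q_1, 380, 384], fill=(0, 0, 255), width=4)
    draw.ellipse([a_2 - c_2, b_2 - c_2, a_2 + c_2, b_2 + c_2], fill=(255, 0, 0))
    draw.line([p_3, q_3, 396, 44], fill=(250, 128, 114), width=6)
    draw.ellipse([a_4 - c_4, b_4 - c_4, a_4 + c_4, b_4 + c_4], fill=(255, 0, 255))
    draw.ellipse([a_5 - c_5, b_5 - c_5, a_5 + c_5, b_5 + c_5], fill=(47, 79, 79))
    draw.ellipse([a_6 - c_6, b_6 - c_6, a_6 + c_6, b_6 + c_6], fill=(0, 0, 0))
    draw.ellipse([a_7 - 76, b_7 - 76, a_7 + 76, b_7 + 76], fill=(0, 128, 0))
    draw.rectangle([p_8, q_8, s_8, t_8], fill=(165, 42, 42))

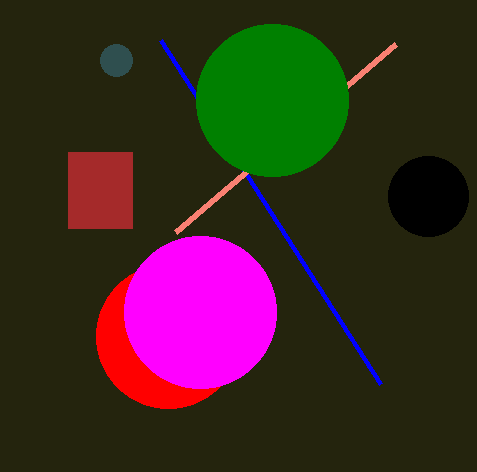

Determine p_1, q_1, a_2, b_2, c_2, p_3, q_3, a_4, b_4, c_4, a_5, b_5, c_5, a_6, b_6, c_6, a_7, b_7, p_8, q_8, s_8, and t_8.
p_1 = 160, q_1 = 40, a_2 = 168, b_2 = 336, c_2 = 72, p_3 = 176, q_3 = 232, a_4 = 200, b_4 = 312, c_4 = 76, a_5 = 116, b_5 = 60, c_5 = 16, a_6 = 428, b_6 = 196, c_6 = 40, a_7 = 272, b_7 = 100, p_8 = 68, q_8 = 152, s_8 = 132, t_8 = 228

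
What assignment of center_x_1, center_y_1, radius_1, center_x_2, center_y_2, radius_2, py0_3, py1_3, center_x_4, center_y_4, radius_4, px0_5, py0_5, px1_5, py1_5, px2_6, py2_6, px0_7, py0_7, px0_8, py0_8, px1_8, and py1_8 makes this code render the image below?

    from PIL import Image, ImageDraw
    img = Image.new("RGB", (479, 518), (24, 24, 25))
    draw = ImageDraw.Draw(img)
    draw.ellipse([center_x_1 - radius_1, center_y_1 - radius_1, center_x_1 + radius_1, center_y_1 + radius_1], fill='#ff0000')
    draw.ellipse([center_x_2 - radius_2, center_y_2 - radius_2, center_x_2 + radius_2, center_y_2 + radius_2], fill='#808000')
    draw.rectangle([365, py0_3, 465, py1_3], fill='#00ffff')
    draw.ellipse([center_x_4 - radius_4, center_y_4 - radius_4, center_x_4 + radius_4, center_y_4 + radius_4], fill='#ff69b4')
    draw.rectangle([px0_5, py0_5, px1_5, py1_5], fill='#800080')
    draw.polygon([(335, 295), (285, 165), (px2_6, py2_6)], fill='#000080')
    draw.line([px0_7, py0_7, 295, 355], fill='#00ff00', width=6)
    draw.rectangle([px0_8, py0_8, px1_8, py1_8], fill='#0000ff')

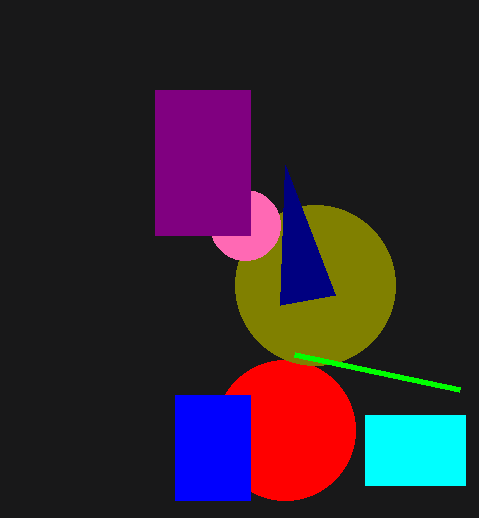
center_x_1 = 285, center_y_1 = 430, radius_1 = 70, center_x_2 = 315, center_y_2 = 285, radius_2 = 80, py0_3 = 415, py1_3 = 485, center_x_4 = 245, center_y_4 = 225, radius_4 = 35, px0_5 = 155, py0_5 = 90, px1_5 = 250, py1_5 = 235, px2_6 = 280, py2_6 = 305, px0_7 = 460, py0_7 = 390, px0_8 = 175, py0_8 = 395, px1_8 = 250, py1_8 = 500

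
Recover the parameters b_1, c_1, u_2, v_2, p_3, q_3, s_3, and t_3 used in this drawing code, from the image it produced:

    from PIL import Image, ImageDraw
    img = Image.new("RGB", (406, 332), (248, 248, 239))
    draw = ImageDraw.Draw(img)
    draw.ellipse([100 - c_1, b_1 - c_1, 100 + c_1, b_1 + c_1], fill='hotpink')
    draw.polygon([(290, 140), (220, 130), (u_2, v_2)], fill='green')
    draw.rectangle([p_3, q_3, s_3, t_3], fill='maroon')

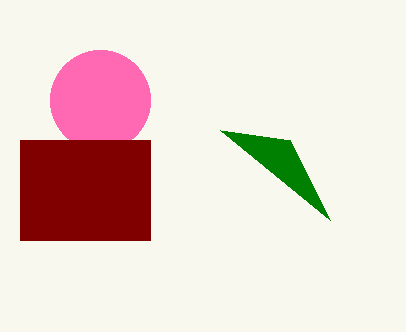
b_1 = 100; c_1 = 50; u_2 = 330; v_2 = 220; p_3 = 20; q_3 = 140; s_3 = 150; t_3 = 240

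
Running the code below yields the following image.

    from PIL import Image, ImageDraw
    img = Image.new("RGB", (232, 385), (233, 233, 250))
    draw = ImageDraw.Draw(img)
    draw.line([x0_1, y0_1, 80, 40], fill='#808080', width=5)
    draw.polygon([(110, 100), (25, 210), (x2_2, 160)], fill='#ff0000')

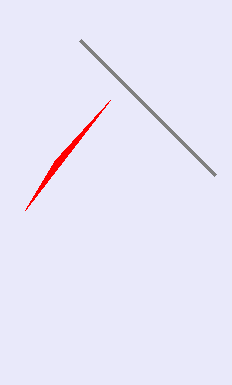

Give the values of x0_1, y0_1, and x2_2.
x0_1 = 215; y0_1 = 175; x2_2 = 55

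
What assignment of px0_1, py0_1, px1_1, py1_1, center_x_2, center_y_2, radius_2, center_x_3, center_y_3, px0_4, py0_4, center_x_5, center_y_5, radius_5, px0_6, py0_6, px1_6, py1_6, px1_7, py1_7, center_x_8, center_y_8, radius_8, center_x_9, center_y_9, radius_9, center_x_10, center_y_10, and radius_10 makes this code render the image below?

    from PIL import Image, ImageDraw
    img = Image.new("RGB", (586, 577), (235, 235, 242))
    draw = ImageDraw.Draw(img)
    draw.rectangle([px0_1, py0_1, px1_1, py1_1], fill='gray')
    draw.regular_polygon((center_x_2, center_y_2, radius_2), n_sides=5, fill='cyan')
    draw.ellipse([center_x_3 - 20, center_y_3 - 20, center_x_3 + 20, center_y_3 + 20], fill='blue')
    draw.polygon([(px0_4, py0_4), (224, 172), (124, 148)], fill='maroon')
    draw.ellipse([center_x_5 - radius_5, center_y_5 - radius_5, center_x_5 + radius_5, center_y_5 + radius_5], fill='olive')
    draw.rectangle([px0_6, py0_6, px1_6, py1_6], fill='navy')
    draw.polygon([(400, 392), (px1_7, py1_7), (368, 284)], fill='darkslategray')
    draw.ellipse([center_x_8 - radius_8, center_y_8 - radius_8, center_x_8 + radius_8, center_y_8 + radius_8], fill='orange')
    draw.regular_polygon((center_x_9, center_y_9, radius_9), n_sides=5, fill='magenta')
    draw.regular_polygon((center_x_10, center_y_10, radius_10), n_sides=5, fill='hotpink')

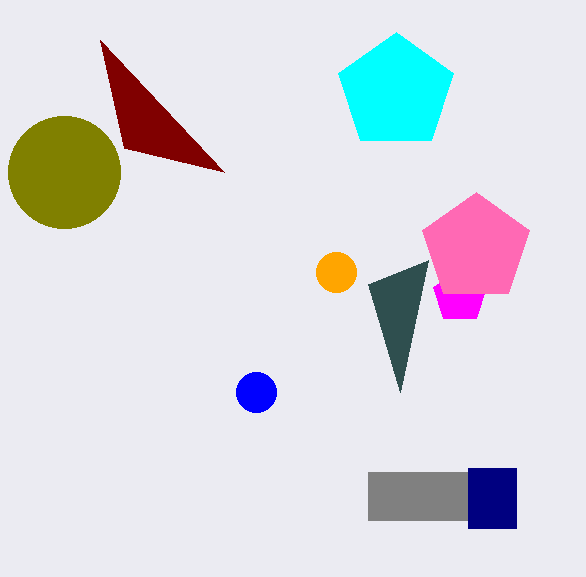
px0_1 = 368; py0_1 = 472; px1_1 = 468; py1_1 = 520; center_x_2 = 396; center_y_2 = 92; radius_2 = 60; center_x_3 = 256; center_y_3 = 392; px0_4 = 100; py0_4 = 40; center_x_5 = 64; center_y_5 = 172; radius_5 = 56; px0_6 = 468; py0_6 = 468; px1_6 = 516; py1_6 = 528; px1_7 = 428; py1_7 = 260; center_x_8 = 336; center_y_8 = 272; radius_8 = 20; center_x_9 = 460; center_y_9 = 296; radius_9 = 28; center_x_10 = 476; center_y_10 = 248; radius_10 = 56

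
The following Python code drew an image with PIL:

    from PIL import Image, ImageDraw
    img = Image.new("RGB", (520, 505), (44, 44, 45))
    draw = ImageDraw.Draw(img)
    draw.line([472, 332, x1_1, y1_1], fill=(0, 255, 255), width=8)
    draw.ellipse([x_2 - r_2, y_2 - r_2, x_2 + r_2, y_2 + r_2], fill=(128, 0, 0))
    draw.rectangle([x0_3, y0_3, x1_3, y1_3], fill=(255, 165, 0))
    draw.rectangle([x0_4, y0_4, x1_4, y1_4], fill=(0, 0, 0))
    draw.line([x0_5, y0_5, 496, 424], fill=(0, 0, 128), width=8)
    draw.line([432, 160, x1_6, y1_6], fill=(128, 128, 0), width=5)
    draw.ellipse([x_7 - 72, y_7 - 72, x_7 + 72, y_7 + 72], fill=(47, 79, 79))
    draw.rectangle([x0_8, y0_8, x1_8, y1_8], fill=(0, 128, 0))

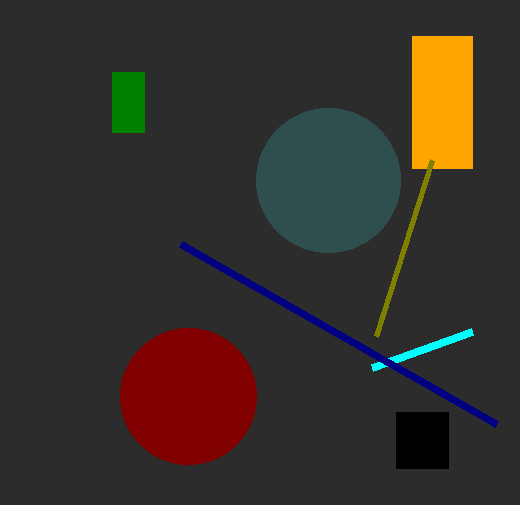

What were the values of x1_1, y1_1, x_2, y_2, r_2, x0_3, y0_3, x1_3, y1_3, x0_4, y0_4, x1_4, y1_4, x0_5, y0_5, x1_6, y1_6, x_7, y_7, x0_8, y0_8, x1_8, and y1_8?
x1_1 = 372
y1_1 = 368
x_2 = 188
y_2 = 396
r_2 = 68
x0_3 = 412
y0_3 = 36
x1_3 = 472
y1_3 = 168
x0_4 = 396
y0_4 = 412
x1_4 = 448
y1_4 = 468
x0_5 = 180
y0_5 = 244
x1_6 = 376
y1_6 = 336
x_7 = 328
y_7 = 180
x0_8 = 112
y0_8 = 72
x1_8 = 144
y1_8 = 132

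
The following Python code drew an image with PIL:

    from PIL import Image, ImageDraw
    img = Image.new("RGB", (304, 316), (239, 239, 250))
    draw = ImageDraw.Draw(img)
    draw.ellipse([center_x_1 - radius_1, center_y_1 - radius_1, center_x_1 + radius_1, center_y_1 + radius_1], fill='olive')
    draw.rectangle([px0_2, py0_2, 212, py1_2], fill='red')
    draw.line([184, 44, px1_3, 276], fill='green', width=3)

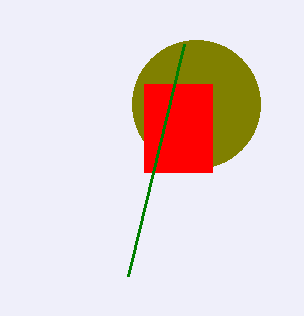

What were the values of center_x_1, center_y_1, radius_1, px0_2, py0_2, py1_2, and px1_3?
center_x_1 = 196; center_y_1 = 104; radius_1 = 64; px0_2 = 144; py0_2 = 84; py1_2 = 172; px1_3 = 128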